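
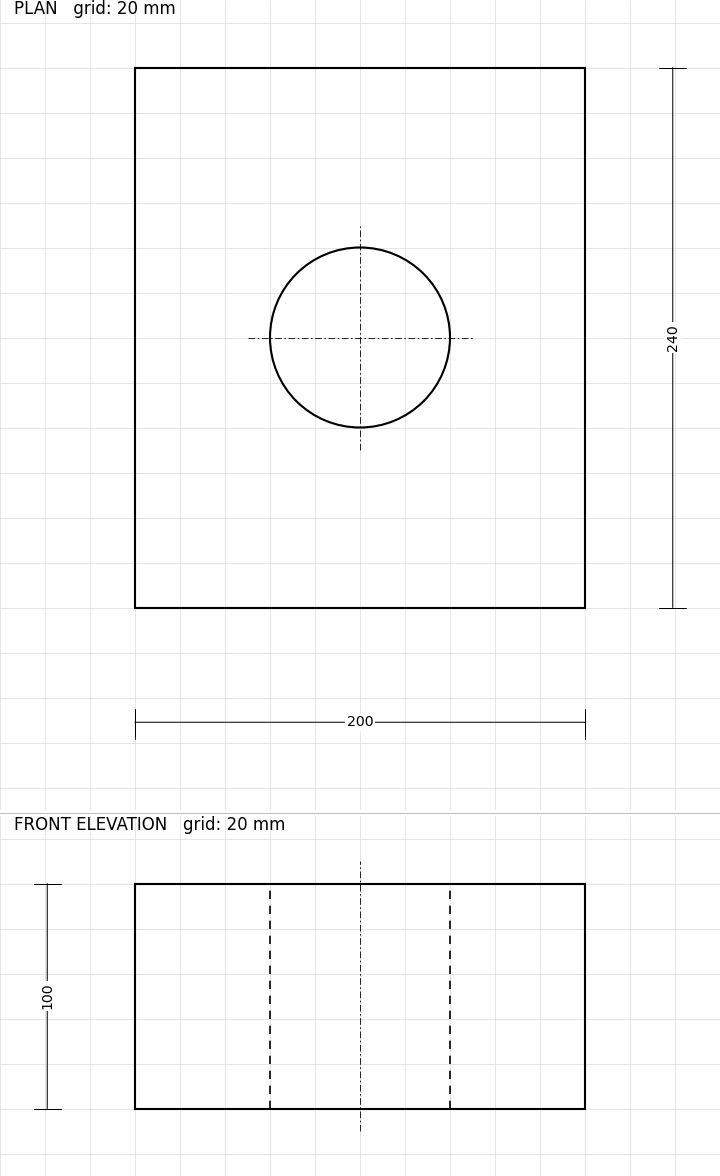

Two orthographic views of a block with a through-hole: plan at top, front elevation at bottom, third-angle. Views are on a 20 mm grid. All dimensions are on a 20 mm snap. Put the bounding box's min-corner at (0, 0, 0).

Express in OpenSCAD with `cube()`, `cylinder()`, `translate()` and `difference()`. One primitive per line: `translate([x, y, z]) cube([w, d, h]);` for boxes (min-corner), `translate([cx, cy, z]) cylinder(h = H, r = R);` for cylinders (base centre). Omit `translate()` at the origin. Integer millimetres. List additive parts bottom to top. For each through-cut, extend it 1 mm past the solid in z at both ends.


difference() {
  cube([200, 240, 100]);
  translate([100, 120, -1]) cylinder(h = 102, r = 40);
}


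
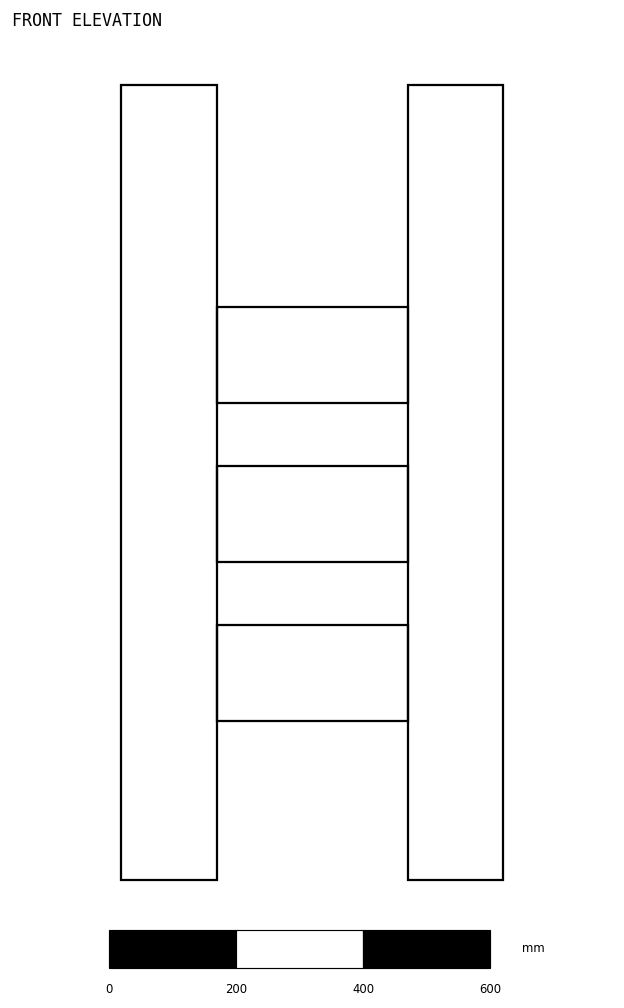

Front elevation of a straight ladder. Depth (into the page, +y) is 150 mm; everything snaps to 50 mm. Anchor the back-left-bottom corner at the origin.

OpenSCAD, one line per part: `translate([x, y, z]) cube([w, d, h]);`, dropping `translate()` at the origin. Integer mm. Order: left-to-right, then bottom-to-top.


cube([150, 150, 1250]);
translate([150, 0, 250]) cube([300, 150, 150]);
translate([150, 0, 500]) cube([300, 150, 150]);
translate([150, 0, 750]) cube([300, 150, 150]);
translate([450, 0, 0]) cube([150, 150, 1250]);


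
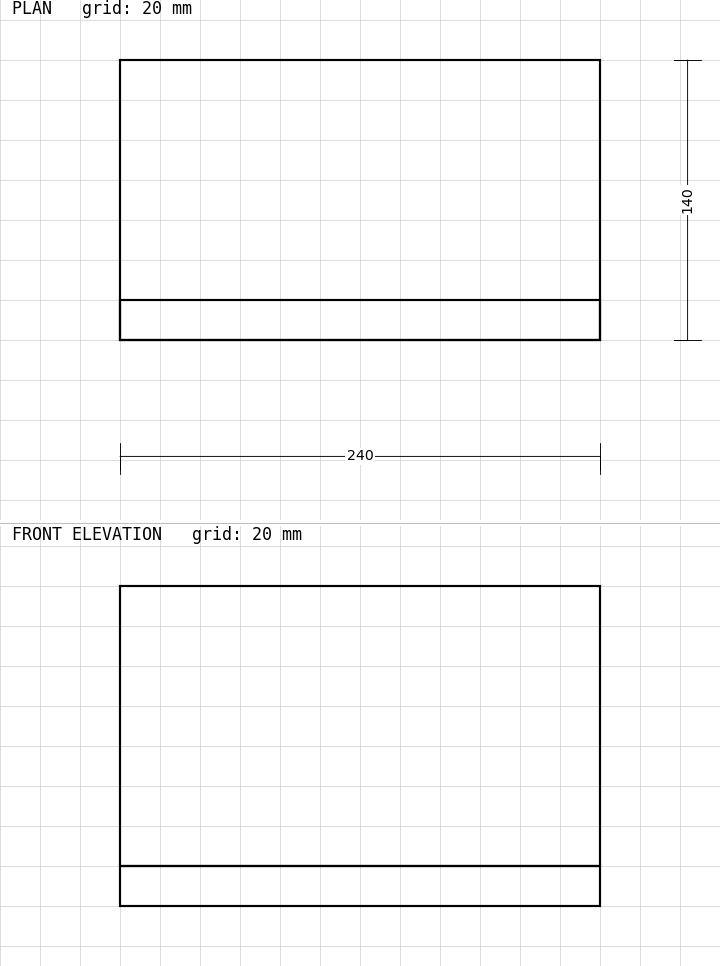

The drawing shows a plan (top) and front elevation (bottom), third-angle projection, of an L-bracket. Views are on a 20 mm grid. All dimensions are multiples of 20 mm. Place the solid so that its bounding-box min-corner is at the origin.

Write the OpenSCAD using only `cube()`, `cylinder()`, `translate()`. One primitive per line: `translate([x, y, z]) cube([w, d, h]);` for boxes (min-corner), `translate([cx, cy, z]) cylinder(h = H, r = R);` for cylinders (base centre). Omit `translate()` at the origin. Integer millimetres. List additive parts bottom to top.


cube([240, 140, 20]);
translate([0, 0, 20]) cube([240, 20, 140]);


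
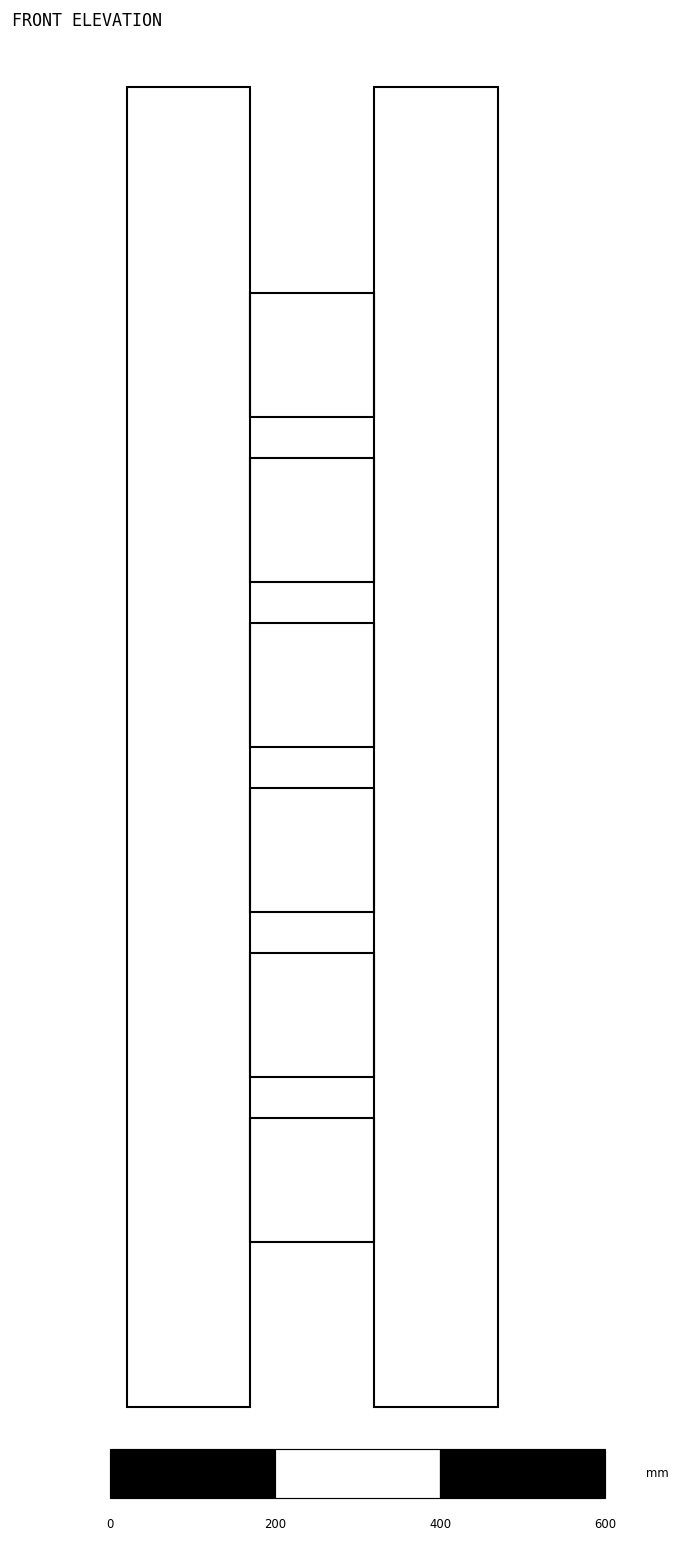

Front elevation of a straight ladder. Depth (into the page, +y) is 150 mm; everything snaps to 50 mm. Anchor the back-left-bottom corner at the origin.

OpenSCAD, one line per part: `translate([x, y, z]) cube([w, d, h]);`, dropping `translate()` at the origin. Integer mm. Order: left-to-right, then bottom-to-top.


cube([150, 150, 1600]);
translate([150, 0, 200]) cube([150, 150, 150]);
translate([150, 0, 400]) cube([150, 150, 150]);
translate([150, 0, 600]) cube([150, 150, 150]);
translate([150, 0, 800]) cube([150, 150, 150]);
translate([150, 0, 1000]) cube([150, 150, 150]);
translate([150, 0, 1200]) cube([150, 150, 150]);
translate([300, 0, 0]) cube([150, 150, 1600]);


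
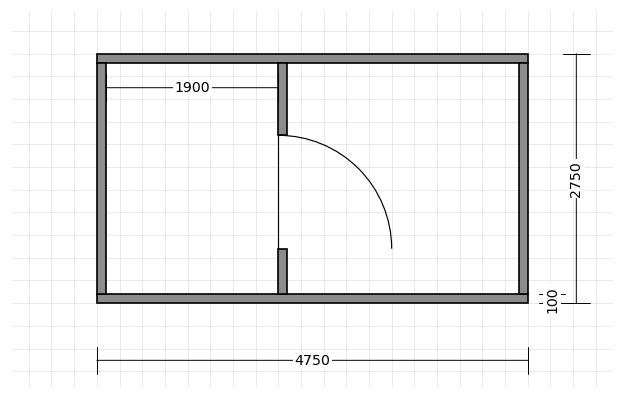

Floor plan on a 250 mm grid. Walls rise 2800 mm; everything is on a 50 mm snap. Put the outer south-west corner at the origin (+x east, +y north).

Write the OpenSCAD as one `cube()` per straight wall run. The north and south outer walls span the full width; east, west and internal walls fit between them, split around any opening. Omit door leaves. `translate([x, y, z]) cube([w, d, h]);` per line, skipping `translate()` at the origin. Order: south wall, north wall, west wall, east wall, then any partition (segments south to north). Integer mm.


cube([4750, 100, 2800]);
translate([0, 2650, 0]) cube([4750, 100, 2800]);
translate([0, 100, 0]) cube([100, 2550, 2800]);
translate([4650, 100, 0]) cube([100, 2550, 2800]);
translate([2000, 100, 0]) cube([100, 500, 2800]);
translate([2000, 1850, 0]) cube([100, 800, 2800]);


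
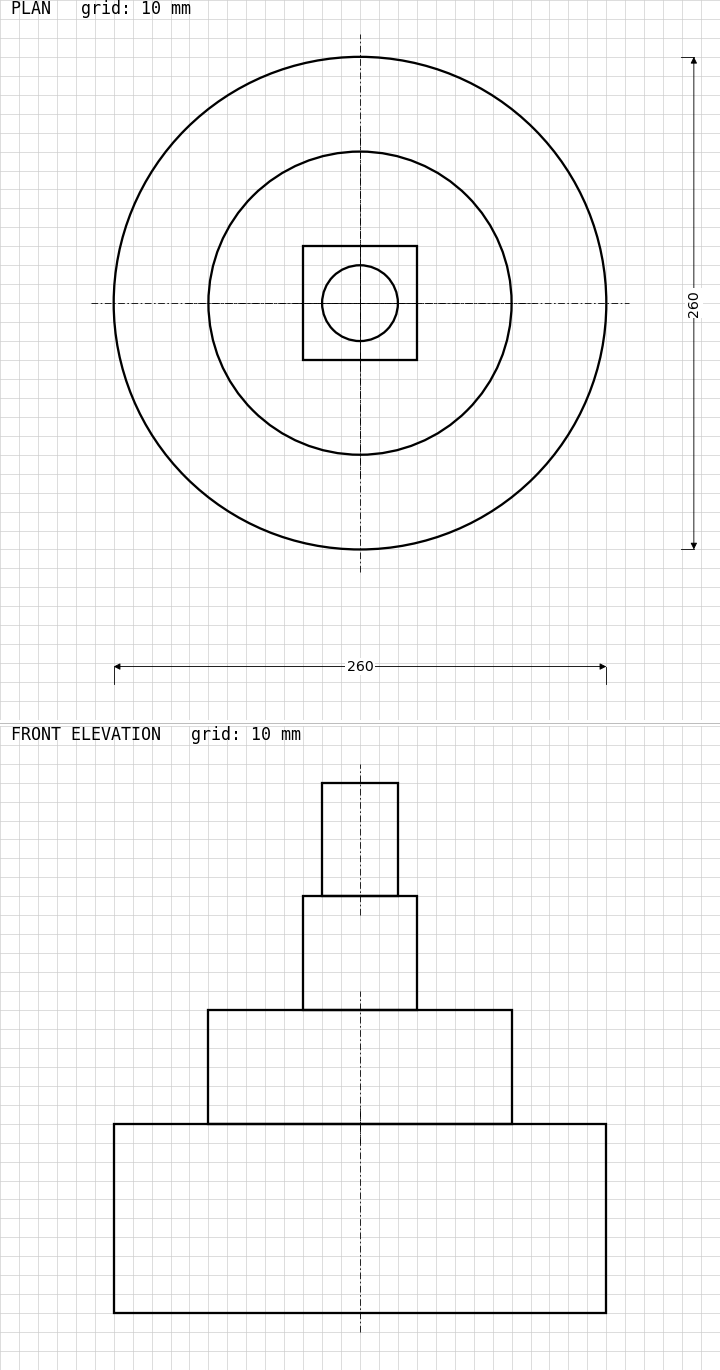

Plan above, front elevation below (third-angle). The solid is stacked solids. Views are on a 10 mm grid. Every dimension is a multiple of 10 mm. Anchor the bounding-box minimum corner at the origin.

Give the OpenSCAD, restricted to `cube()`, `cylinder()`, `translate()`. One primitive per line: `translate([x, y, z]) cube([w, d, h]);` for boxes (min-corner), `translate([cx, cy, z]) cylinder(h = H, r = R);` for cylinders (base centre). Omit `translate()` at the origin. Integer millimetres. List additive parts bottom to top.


translate([130, 130, 0]) cylinder(h = 100, r = 130);
translate([130, 130, 100]) cylinder(h = 60, r = 80);
translate([100, 100, 160]) cube([60, 60, 60]);
translate([130, 130, 220]) cylinder(h = 60, r = 20);


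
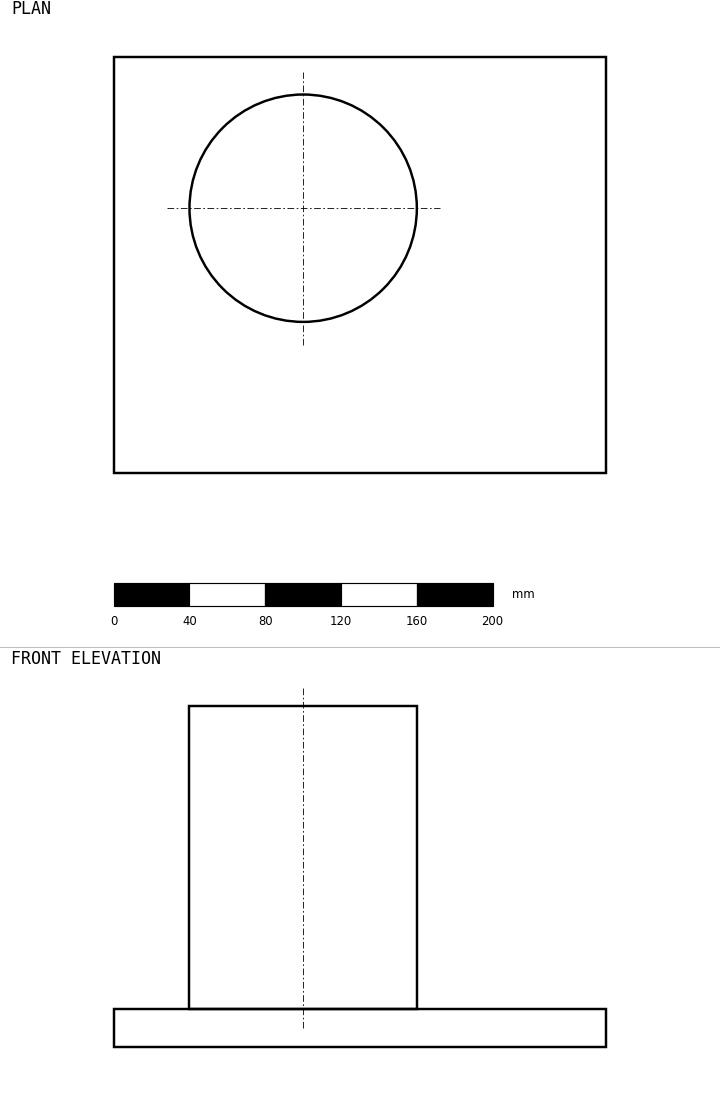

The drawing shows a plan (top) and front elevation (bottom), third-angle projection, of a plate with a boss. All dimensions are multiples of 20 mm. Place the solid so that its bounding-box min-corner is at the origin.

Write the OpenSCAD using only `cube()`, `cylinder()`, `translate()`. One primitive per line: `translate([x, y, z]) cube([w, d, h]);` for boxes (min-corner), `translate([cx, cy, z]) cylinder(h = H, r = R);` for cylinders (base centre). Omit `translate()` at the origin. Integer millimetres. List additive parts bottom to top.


cube([260, 220, 20]);
translate([100, 140, 20]) cylinder(h = 160, r = 60);


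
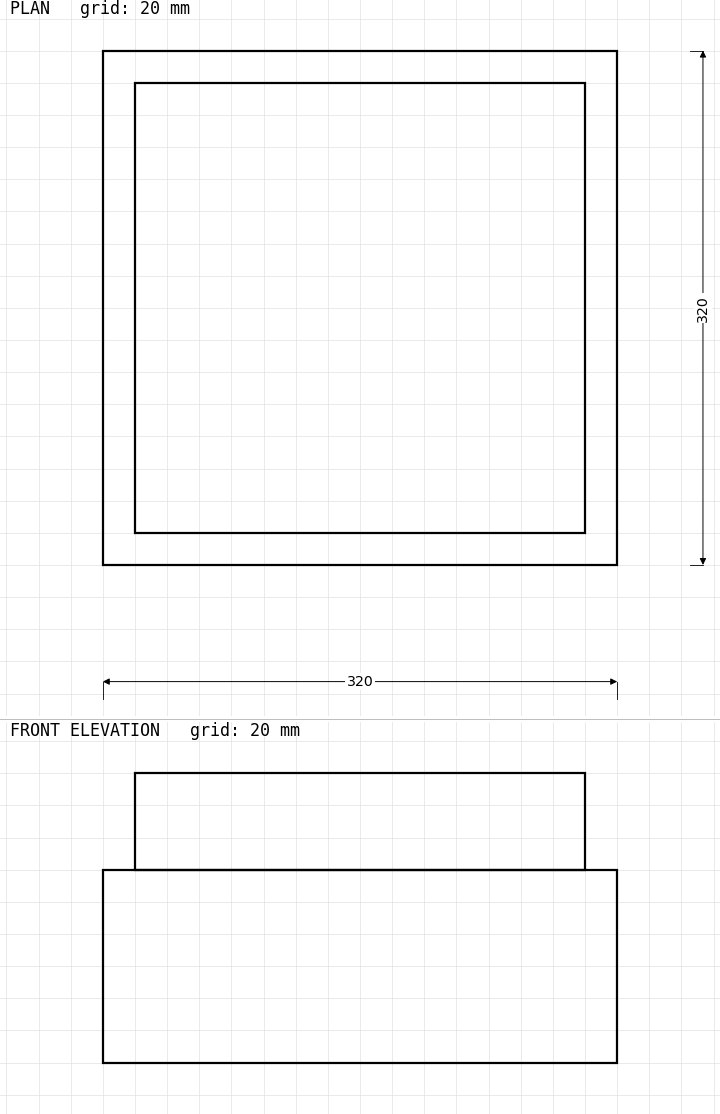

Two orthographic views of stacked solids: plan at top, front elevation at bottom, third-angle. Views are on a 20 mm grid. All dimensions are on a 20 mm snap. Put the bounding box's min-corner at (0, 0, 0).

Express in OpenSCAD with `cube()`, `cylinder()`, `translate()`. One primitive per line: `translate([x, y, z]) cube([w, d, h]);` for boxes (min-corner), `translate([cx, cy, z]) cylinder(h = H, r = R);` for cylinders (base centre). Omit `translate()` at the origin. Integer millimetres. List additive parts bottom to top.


cube([320, 320, 120]);
translate([20, 20, 120]) cube([280, 280, 60]);


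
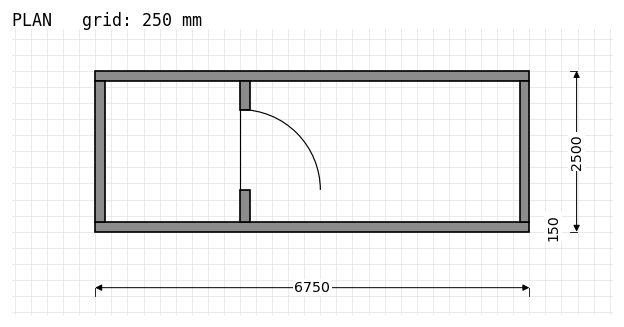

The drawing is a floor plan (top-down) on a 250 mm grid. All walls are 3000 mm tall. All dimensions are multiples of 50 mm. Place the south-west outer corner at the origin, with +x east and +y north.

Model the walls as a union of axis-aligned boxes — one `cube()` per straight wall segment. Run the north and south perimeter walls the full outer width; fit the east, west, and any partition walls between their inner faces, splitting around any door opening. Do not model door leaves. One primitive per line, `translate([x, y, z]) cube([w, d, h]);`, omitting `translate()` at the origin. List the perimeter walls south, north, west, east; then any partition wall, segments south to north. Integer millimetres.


cube([6750, 150, 3000]);
translate([0, 2350, 0]) cube([6750, 150, 3000]);
translate([0, 150, 0]) cube([150, 2200, 3000]);
translate([6600, 150, 0]) cube([150, 2200, 3000]);
translate([2250, 150, 0]) cube([150, 500, 3000]);
translate([2250, 1900, 0]) cube([150, 450, 3000]);


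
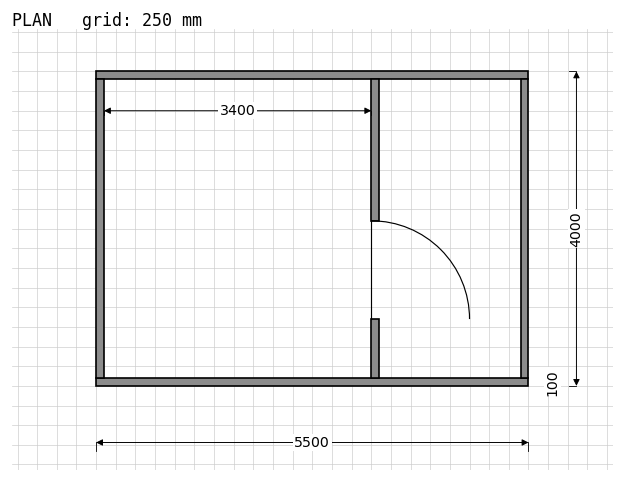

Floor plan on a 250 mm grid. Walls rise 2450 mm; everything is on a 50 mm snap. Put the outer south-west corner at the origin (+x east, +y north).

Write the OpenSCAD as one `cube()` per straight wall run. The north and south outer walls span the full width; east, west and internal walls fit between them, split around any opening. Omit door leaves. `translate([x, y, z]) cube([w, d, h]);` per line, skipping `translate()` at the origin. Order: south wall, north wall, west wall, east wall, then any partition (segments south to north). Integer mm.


cube([5500, 100, 2450]);
translate([0, 3900, 0]) cube([5500, 100, 2450]);
translate([0, 100, 0]) cube([100, 3800, 2450]);
translate([5400, 100, 0]) cube([100, 3800, 2450]);
translate([3500, 100, 0]) cube([100, 750, 2450]);
translate([3500, 2100, 0]) cube([100, 1800, 2450]);


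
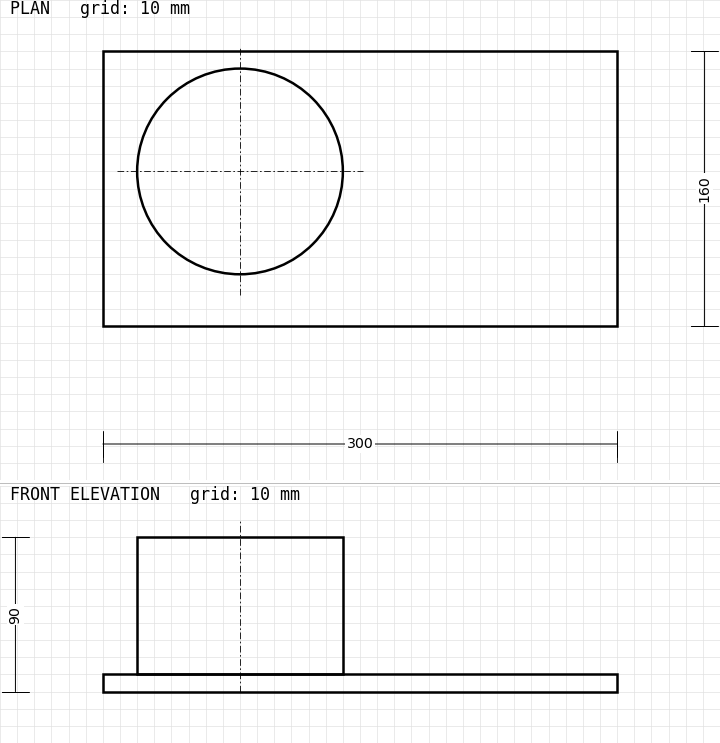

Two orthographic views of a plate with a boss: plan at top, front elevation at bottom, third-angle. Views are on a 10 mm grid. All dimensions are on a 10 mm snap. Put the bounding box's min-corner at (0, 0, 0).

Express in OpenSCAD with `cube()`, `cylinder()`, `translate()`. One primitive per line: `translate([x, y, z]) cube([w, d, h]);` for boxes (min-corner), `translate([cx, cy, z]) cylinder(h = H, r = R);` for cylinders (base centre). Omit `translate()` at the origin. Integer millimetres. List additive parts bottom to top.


cube([300, 160, 10]);
translate([80, 90, 10]) cylinder(h = 80, r = 60);


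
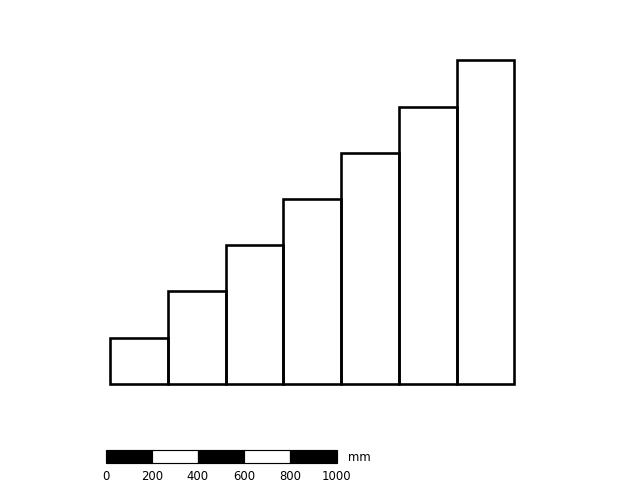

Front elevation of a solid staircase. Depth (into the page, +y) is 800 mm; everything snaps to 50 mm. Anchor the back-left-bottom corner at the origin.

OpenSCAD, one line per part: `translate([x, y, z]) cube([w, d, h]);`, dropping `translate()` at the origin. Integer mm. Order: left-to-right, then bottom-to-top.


cube([250, 800, 200]);
translate([250, 0, 0]) cube([250, 800, 400]);
translate([500, 0, 0]) cube([250, 800, 600]);
translate([750, 0, 0]) cube([250, 800, 800]);
translate([1000, 0, 0]) cube([250, 800, 1000]);
translate([1250, 0, 0]) cube([250, 800, 1200]);
translate([1500, 0, 0]) cube([250, 800, 1400]);


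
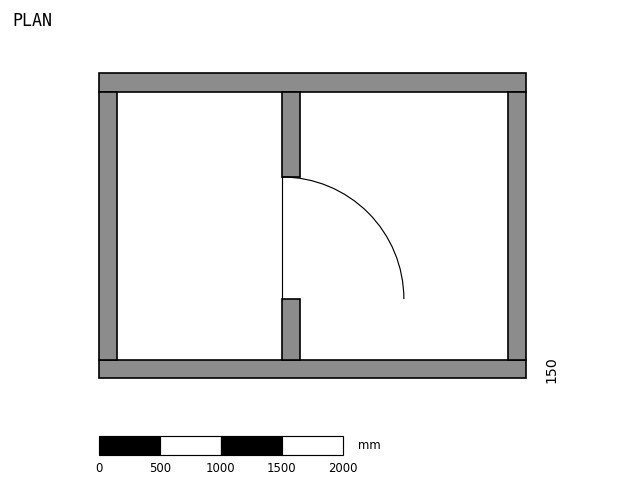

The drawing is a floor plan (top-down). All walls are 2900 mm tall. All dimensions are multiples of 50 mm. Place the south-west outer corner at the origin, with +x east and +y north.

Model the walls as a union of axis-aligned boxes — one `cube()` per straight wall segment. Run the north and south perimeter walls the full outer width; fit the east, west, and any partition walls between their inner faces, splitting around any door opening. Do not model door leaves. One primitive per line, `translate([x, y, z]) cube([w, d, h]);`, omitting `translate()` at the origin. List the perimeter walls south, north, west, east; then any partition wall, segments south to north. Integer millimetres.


cube([3500, 150, 2900]);
translate([0, 2350, 0]) cube([3500, 150, 2900]);
translate([0, 150, 0]) cube([150, 2200, 2900]);
translate([3350, 150, 0]) cube([150, 2200, 2900]);
translate([1500, 150, 0]) cube([150, 500, 2900]);
translate([1500, 1650, 0]) cube([150, 700, 2900]);


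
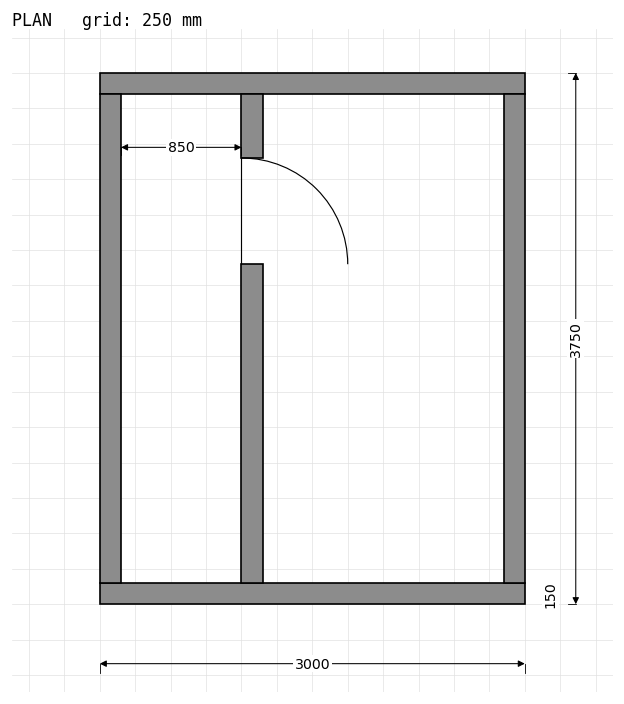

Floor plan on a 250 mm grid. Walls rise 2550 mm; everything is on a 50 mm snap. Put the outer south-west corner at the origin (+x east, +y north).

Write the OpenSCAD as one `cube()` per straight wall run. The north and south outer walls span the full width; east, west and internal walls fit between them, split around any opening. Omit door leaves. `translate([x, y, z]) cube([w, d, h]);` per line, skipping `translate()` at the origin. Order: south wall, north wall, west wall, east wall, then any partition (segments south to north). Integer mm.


cube([3000, 150, 2550]);
translate([0, 3600, 0]) cube([3000, 150, 2550]);
translate([0, 150, 0]) cube([150, 3450, 2550]);
translate([2850, 150, 0]) cube([150, 3450, 2550]);
translate([1000, 150, 0]) cube([150, 2250, 2550]);
translate([1000, 3150, 0]) cube([150, 450, 2550]);


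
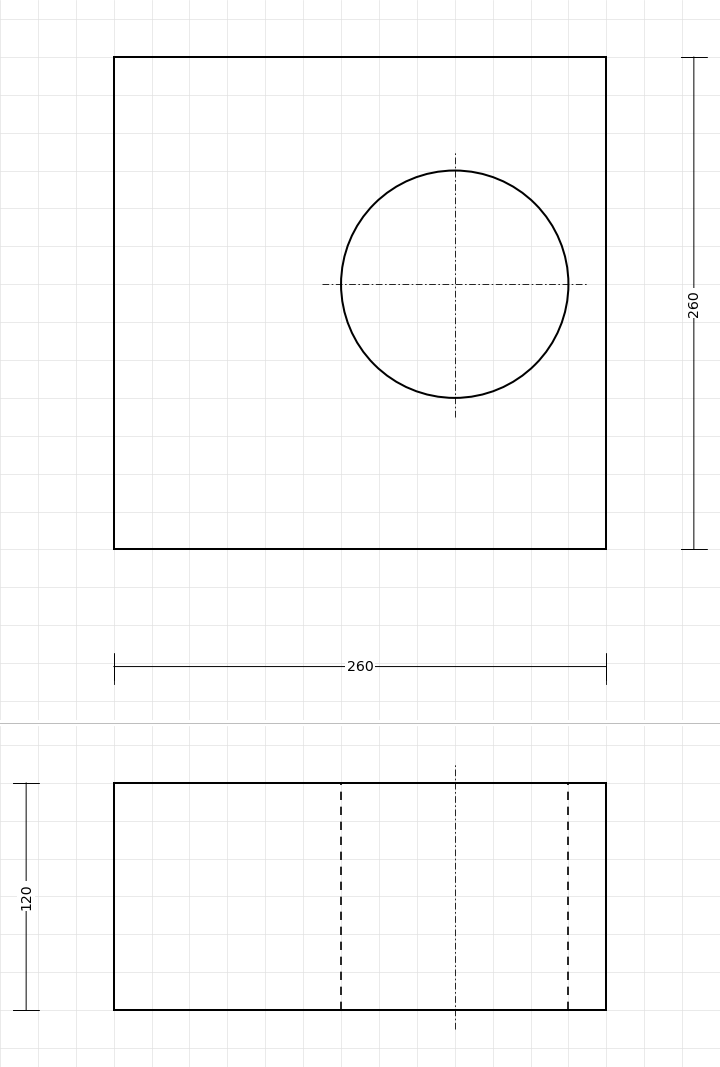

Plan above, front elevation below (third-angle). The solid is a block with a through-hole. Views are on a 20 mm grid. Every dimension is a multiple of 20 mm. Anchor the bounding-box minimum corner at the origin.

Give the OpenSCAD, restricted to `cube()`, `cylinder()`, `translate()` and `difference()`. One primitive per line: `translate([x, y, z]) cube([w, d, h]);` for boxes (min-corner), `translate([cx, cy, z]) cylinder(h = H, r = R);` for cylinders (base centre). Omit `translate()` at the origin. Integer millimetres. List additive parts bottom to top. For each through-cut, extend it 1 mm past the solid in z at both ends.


difference() {
  cube([260, 260, 120]);
  translate([180, 140, -1]) cylinder(h = 122, r = 60);
}


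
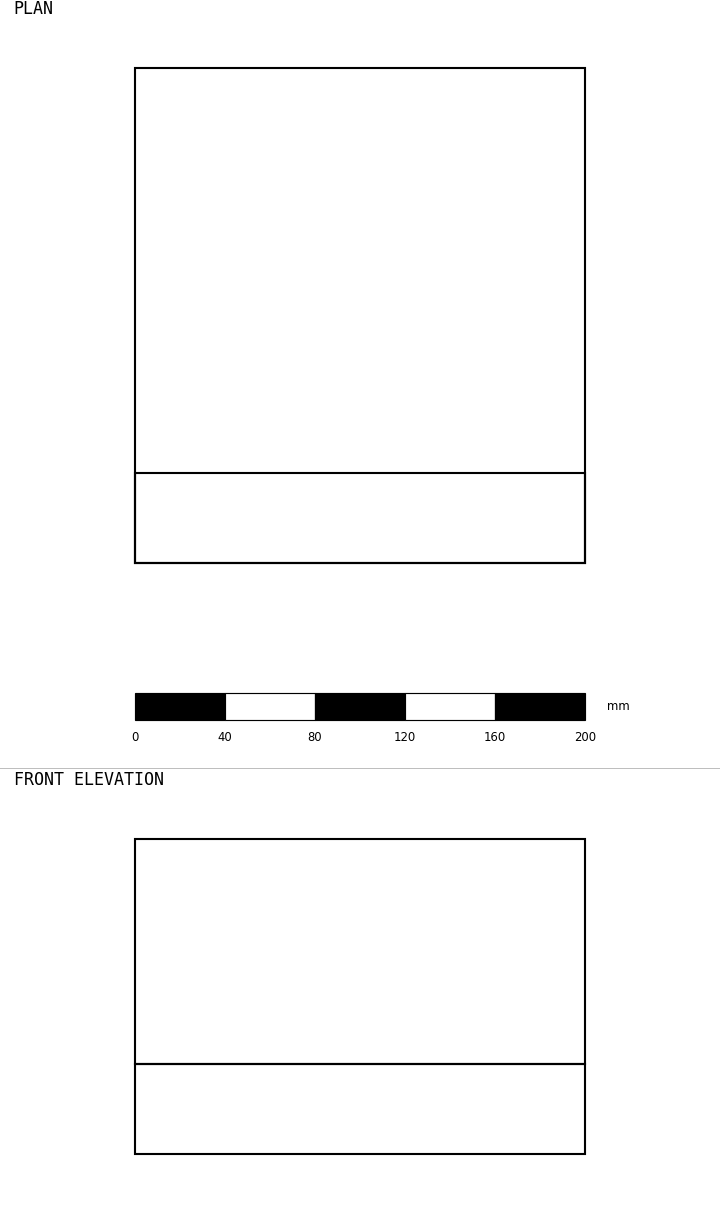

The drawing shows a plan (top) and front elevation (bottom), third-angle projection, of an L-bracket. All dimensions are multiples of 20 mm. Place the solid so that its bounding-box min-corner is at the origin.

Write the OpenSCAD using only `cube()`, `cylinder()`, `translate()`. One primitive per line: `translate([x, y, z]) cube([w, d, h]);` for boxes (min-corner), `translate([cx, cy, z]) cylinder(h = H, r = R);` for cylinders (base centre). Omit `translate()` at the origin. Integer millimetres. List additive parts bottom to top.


cube([200, 220, 40]);
translate([0, 0, 40]) cube([200, 40, 100]);


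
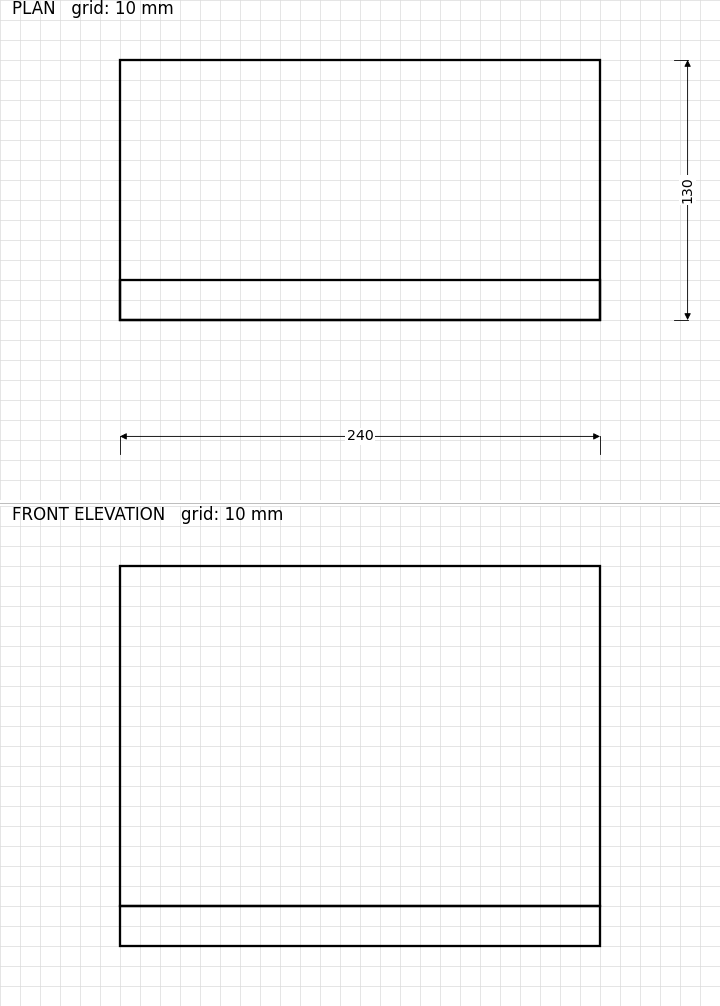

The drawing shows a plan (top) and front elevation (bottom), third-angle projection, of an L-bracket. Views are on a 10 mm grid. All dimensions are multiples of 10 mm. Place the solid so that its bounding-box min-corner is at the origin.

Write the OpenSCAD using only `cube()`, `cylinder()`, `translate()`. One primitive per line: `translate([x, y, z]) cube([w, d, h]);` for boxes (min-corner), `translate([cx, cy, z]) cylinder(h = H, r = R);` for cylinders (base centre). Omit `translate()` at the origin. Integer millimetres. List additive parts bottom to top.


cube([240, 130, 20]);
translate([0, 0, 20]) cube([240, 20, 170]);


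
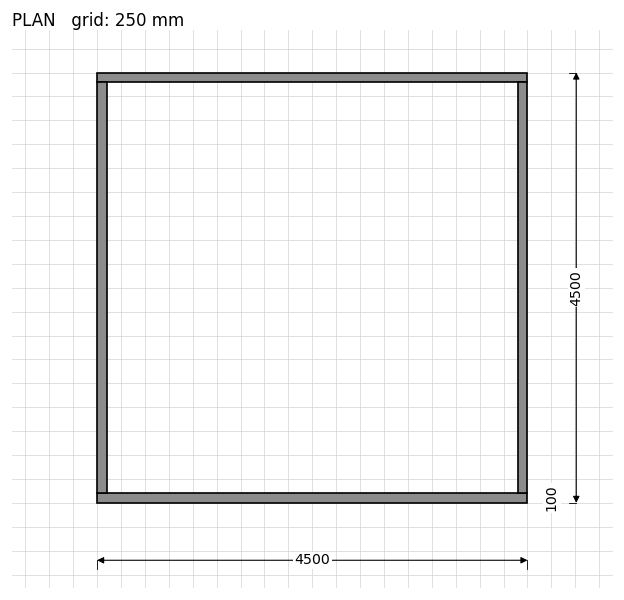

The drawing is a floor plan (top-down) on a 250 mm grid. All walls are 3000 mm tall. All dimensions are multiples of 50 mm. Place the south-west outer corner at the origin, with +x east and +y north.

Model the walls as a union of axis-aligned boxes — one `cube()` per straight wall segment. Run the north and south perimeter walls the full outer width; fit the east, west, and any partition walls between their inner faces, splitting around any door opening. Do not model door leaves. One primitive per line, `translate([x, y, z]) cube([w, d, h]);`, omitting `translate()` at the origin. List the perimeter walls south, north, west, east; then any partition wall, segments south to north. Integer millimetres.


cube([4500, 100, 3000]);
translate([0, 4400, 0]) cube([4500, 100, 3000]);
translate([0, 100, 0]) cube([100, 4300, 3000]);
translate([4400, 100, 0]) cube([100, 4300, 3000]);


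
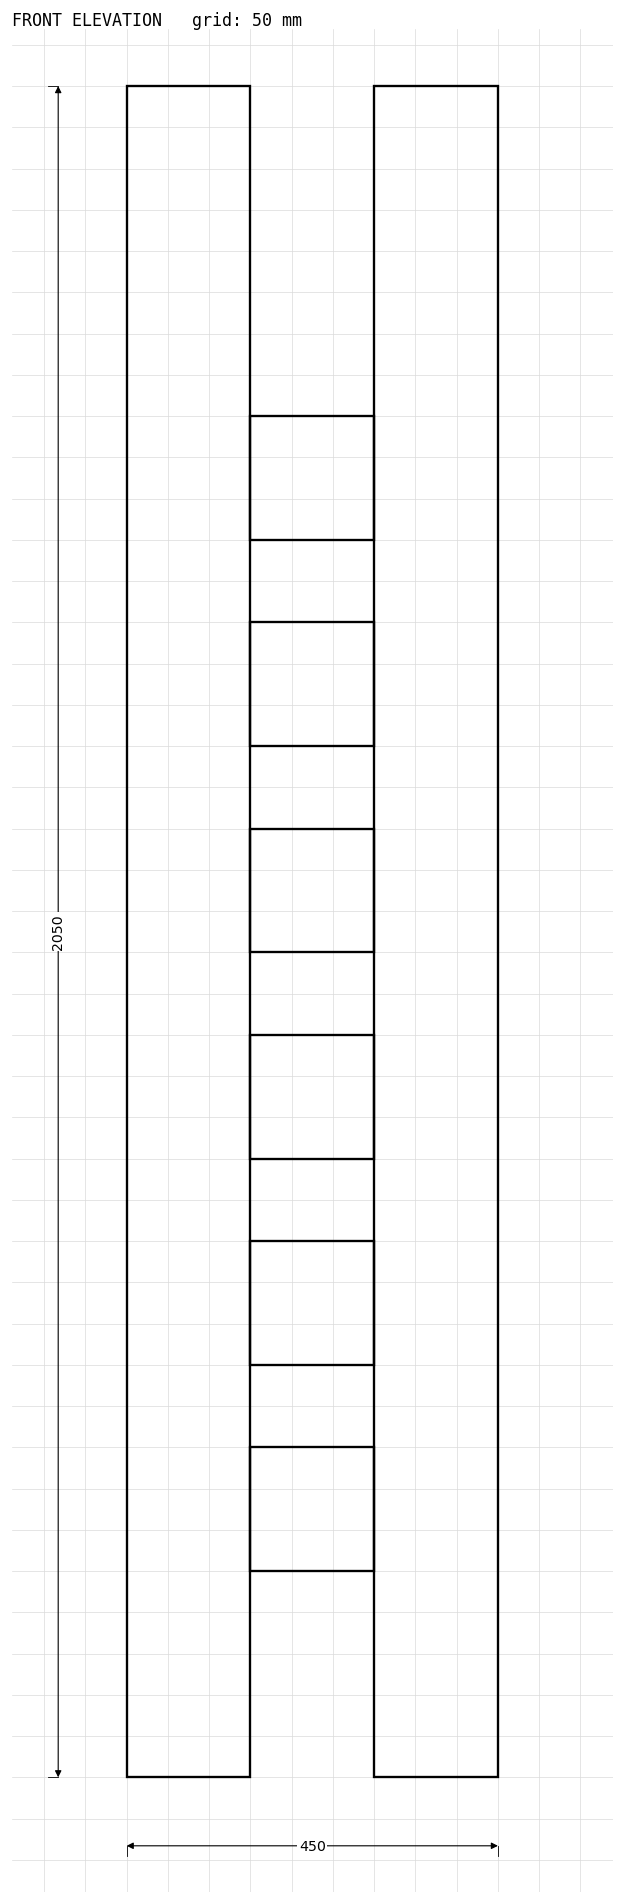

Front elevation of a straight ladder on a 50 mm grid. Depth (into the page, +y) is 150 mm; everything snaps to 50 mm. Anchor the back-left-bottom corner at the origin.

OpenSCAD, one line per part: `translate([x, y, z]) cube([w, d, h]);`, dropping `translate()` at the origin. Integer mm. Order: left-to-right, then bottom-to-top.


cube([150, 150, 2050]);
translate([150, 0, 250]) cube([150, 150, 150]);
translate([150, 0, 500]) cube([150, 150, 150]);
translate([150, 0, 750]) cube([150, 150, 150]);
translate([150, 0, 1000]) cube([150, 150, 150]);
translate([150, 0, 1250]) cube([150, 150, 150]);
translate([150, 0, 1500]) cube([150, 150, 150]);
translate([300, 0, 0]) cube([150, 150, 2050]);


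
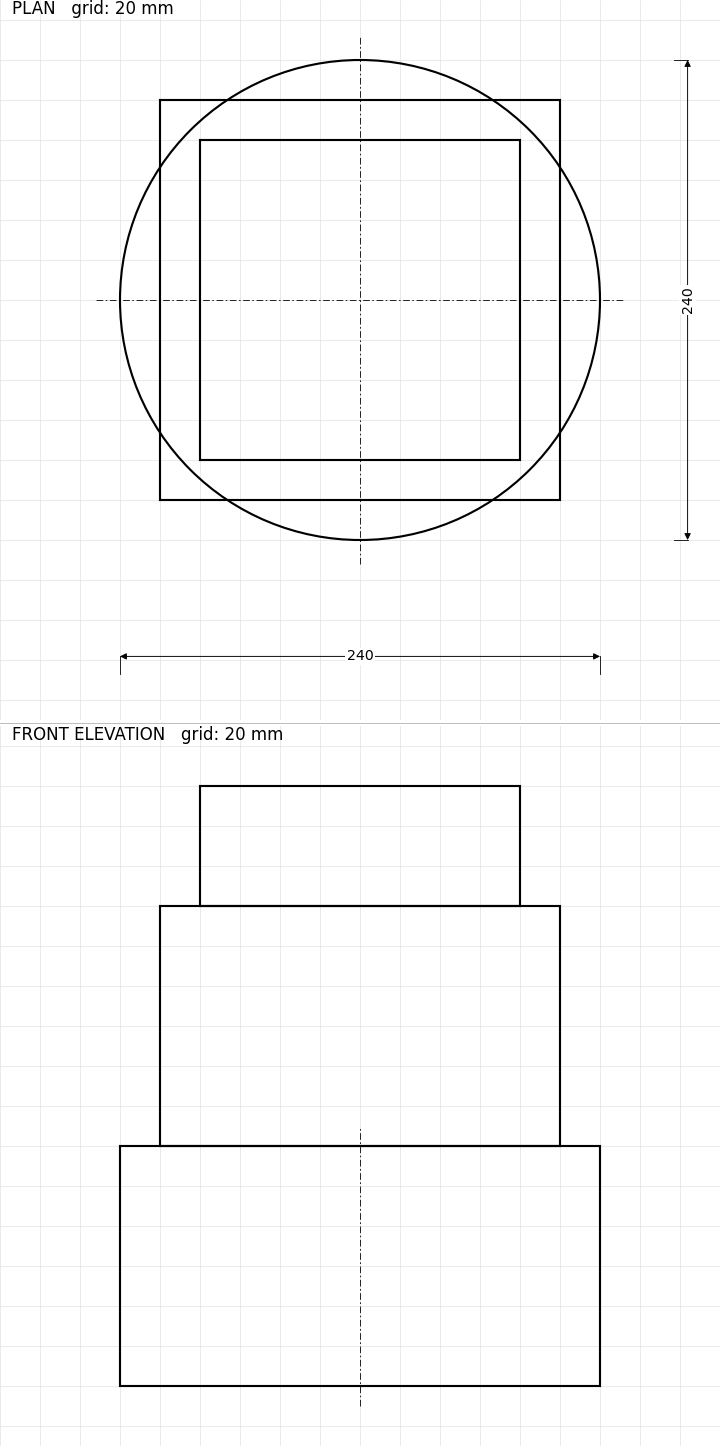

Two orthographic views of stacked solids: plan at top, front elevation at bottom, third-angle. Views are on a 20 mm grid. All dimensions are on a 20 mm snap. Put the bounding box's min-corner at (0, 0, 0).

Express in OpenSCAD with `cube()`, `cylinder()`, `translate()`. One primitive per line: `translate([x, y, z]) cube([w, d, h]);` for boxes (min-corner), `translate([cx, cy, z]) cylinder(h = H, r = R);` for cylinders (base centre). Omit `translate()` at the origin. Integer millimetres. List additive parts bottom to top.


translate([120, 120, 0]) cylinder(h = 120, r = 120);
translate([20, 20, 120]) cube([200, 200, 120]);
translate([40, 40, 240]) cube([160, 160, 60]);


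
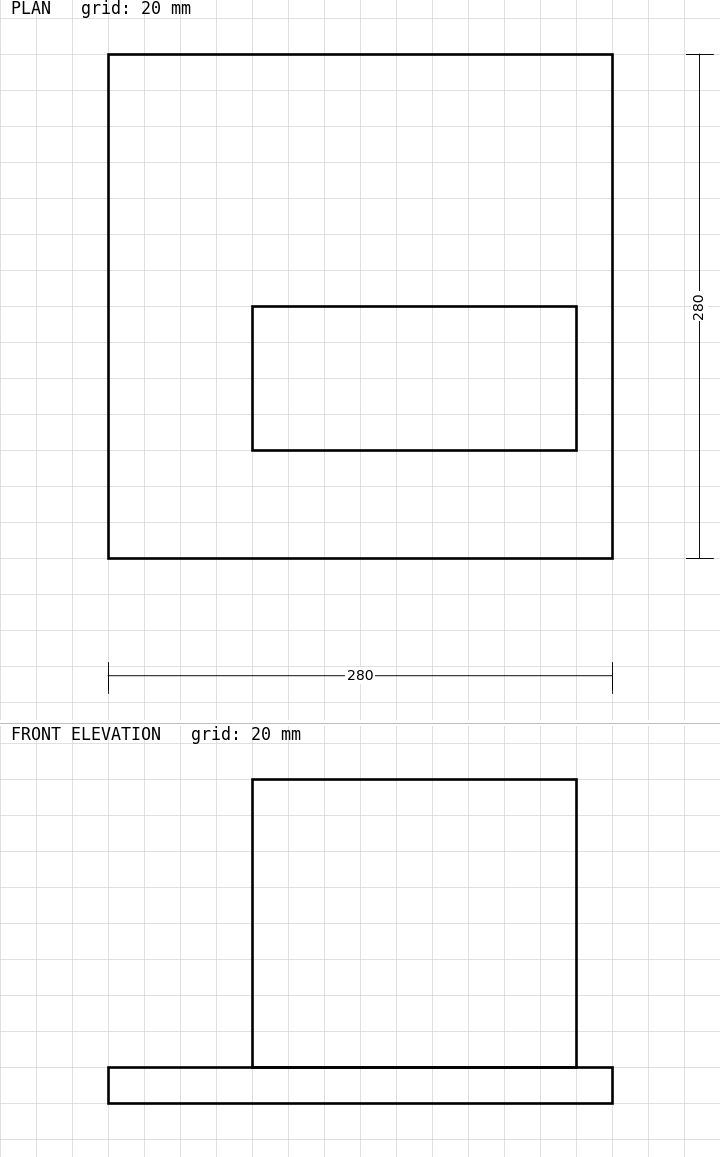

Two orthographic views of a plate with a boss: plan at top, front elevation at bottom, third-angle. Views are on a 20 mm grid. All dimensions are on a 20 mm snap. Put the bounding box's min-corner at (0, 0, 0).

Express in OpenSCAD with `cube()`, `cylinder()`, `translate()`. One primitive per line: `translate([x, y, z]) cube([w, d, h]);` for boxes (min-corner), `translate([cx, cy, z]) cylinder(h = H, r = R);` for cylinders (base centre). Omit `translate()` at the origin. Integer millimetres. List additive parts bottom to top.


cube([280, 280, 20]);
translate([80, 60, 20]) cube([180, 80, 160]);


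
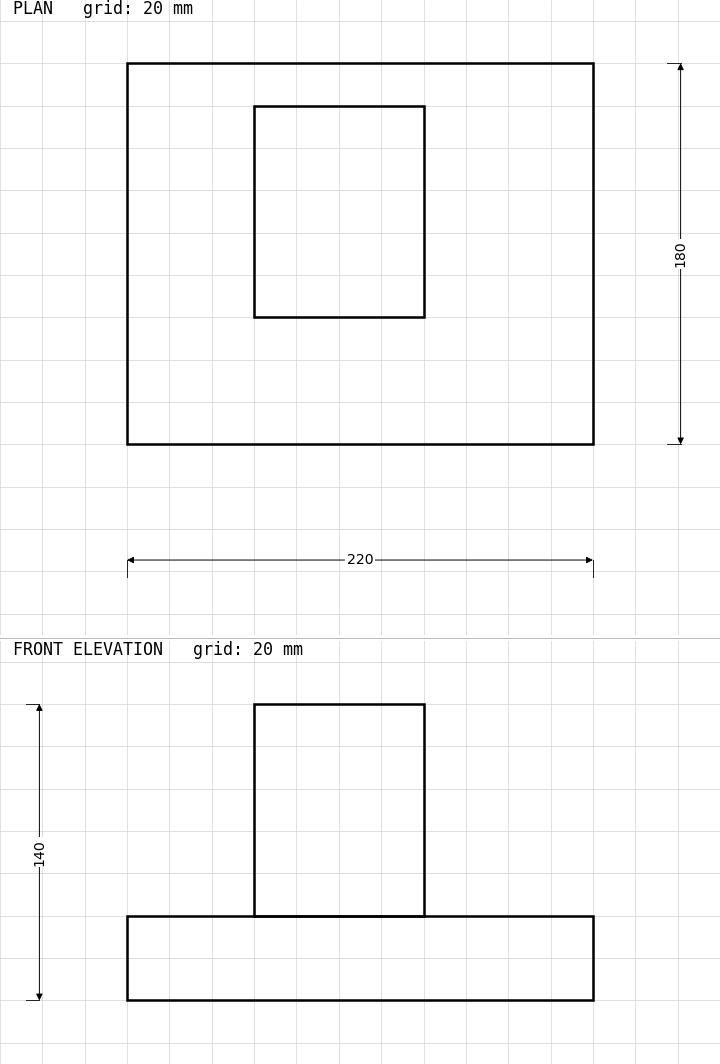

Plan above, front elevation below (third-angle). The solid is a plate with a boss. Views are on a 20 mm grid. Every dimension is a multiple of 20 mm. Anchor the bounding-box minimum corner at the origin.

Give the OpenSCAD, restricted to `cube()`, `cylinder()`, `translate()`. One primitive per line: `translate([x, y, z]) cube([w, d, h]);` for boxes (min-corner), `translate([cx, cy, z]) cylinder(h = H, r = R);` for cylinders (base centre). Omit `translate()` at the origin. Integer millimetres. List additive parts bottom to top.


cube([220, 180, 40]);
translate([60, 60, 40]) cube([80, 100, 100]);


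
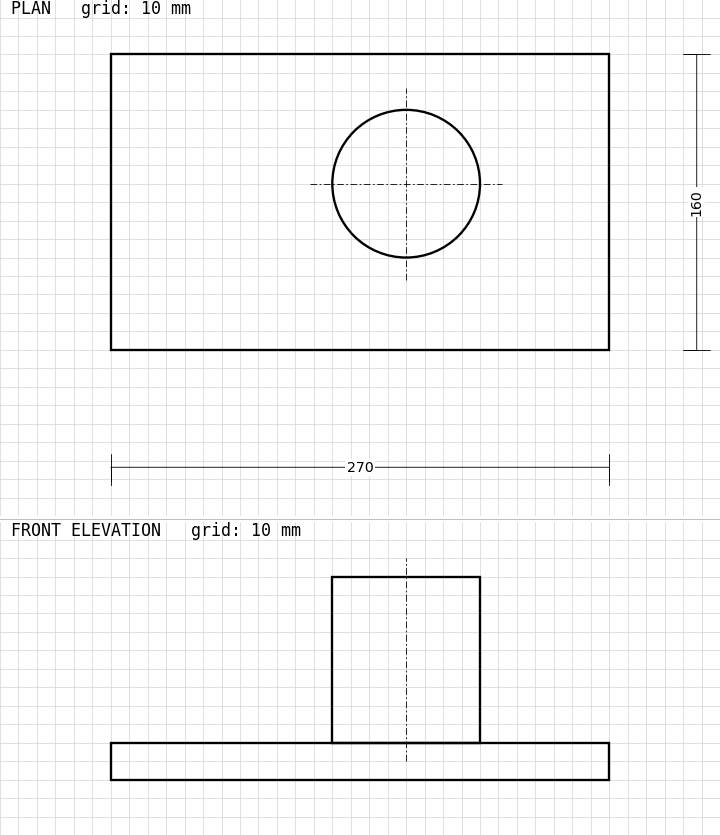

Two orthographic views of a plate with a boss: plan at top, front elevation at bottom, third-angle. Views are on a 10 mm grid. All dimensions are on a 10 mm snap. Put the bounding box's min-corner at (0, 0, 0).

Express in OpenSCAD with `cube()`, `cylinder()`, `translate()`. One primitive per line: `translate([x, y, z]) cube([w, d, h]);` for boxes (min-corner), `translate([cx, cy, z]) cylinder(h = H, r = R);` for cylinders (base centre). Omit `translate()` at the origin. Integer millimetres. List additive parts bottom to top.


cube([270, 160, 20]);
translate([160, 90, 20]) cylinder(h = 90, r = 40);


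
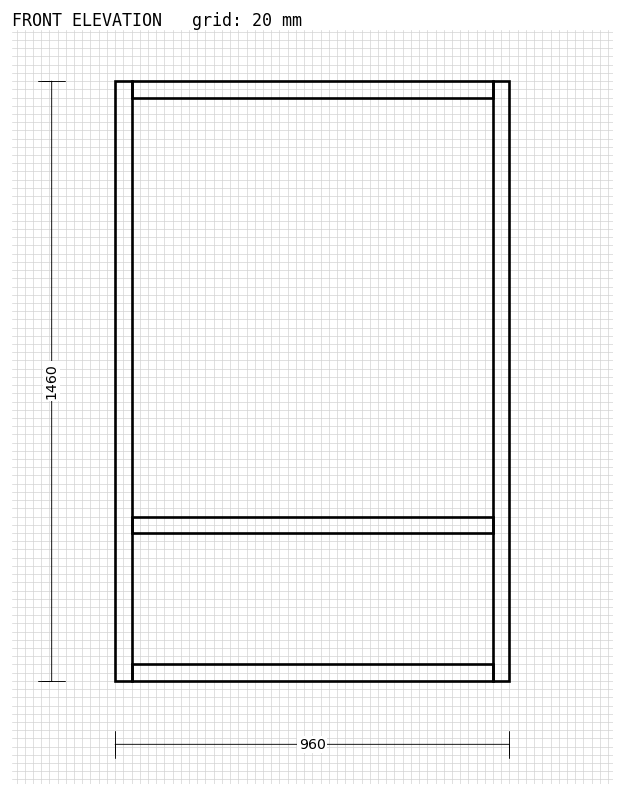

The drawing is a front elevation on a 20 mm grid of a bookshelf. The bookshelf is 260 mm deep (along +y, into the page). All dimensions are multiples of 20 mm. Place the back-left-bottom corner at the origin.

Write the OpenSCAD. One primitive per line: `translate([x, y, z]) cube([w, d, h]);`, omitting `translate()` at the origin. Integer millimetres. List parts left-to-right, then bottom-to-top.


cube([40, 260, 1460]);
translate([40, 0, 0]) cube([880, 260, 40]);
translate([40, 0, 360]) cube([880, 260, 40]);
translate([40, 0, 1420]) cube([880, 260, 40]);
translate([920, 0, 0]) cube([40, 260, 1460]);


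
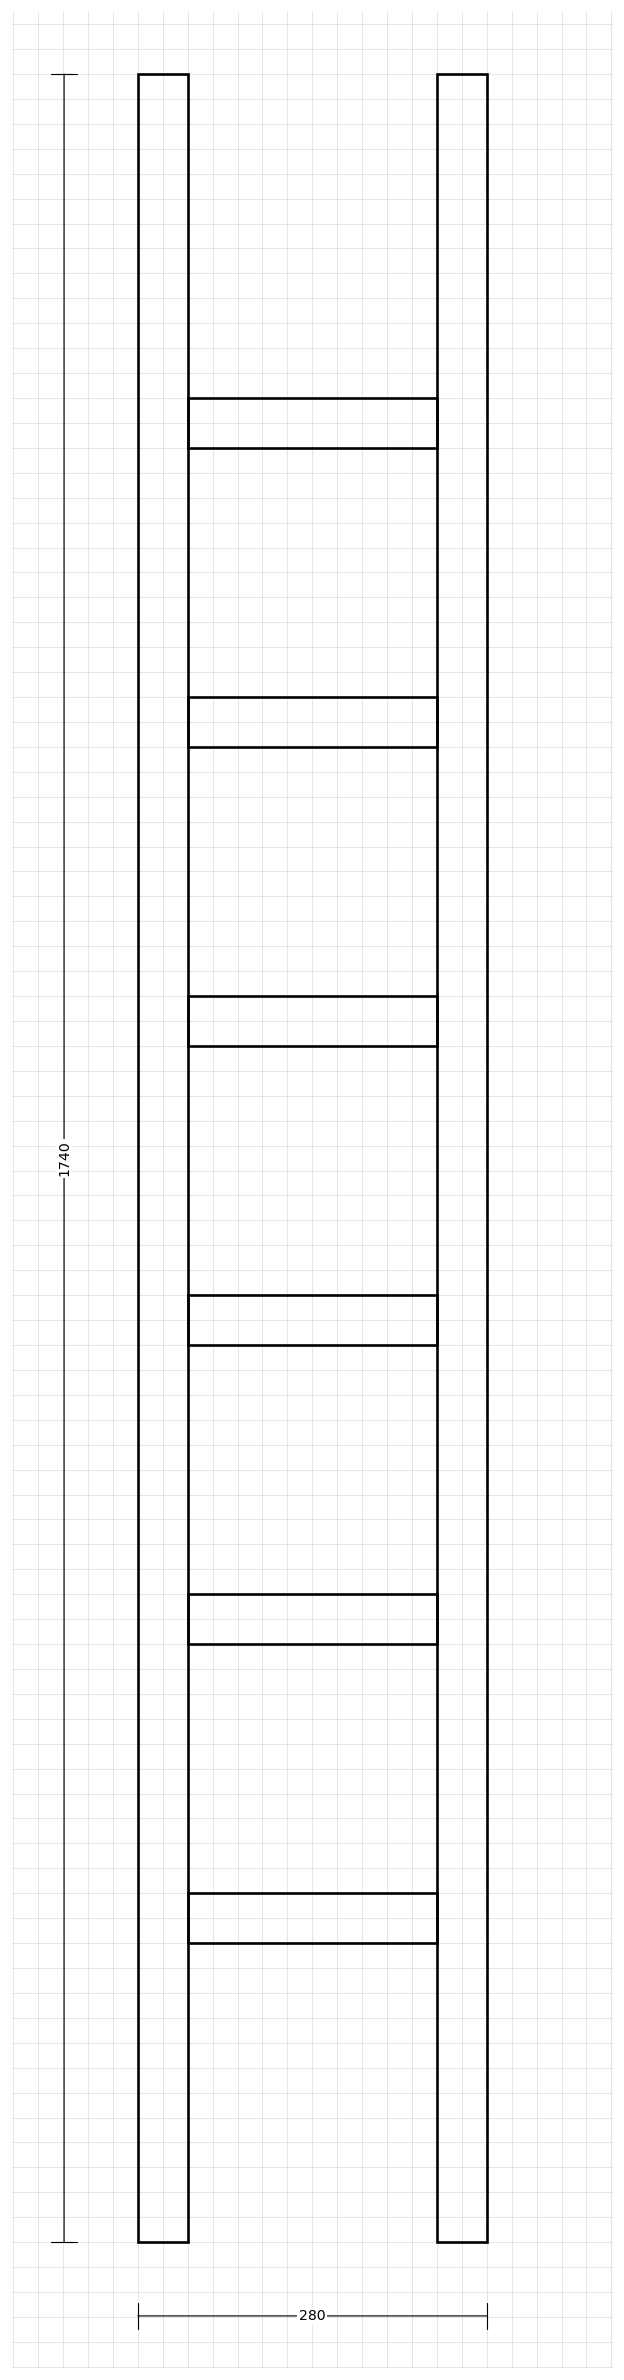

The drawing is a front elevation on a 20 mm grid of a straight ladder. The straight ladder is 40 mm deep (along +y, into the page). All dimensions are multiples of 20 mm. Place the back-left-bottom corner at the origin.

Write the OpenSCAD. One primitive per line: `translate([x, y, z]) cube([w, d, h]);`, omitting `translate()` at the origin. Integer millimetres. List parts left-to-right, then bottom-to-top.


cube([40, 40, 1740]);
translate([40, 0, 240]) cube([200, 40, 40]);
translate([40, 0, 480]) cube([200, 40, 40]);
translate([40, 0, 720]) cube([200, 40, 40]);
translate([40, 0, 960]) cube([200, 40, 40]);
translate([40, 0, 1200]) cube([200, 40, 40]);
translate([40, 0, 1440]) cube([200, 40, 40]);
translate([240, 0, 0]) cube([40, 40, 1740]);


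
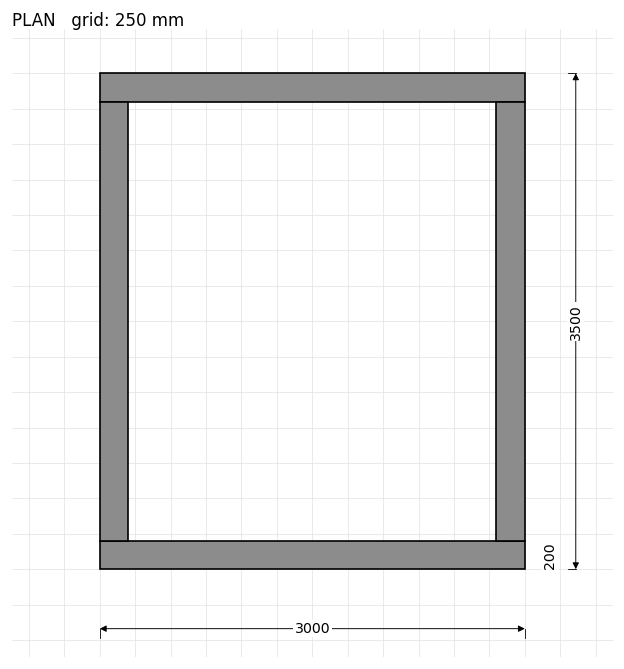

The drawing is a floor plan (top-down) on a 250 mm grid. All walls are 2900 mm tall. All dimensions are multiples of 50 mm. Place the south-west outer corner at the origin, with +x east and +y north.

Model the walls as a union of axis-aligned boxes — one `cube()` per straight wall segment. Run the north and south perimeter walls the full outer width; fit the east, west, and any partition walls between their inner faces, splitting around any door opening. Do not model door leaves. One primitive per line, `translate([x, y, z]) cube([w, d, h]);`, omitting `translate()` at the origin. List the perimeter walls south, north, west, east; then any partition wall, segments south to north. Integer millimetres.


cube([3000, 200, 2900]);
translate([0, 3300, 0]) cube([3000, 200, 2900]);
translate([0, 200, 0]) cube([200, 3100, 2900]);
translate([2800, 200, 0]) cube([200, 3100, 2900]);


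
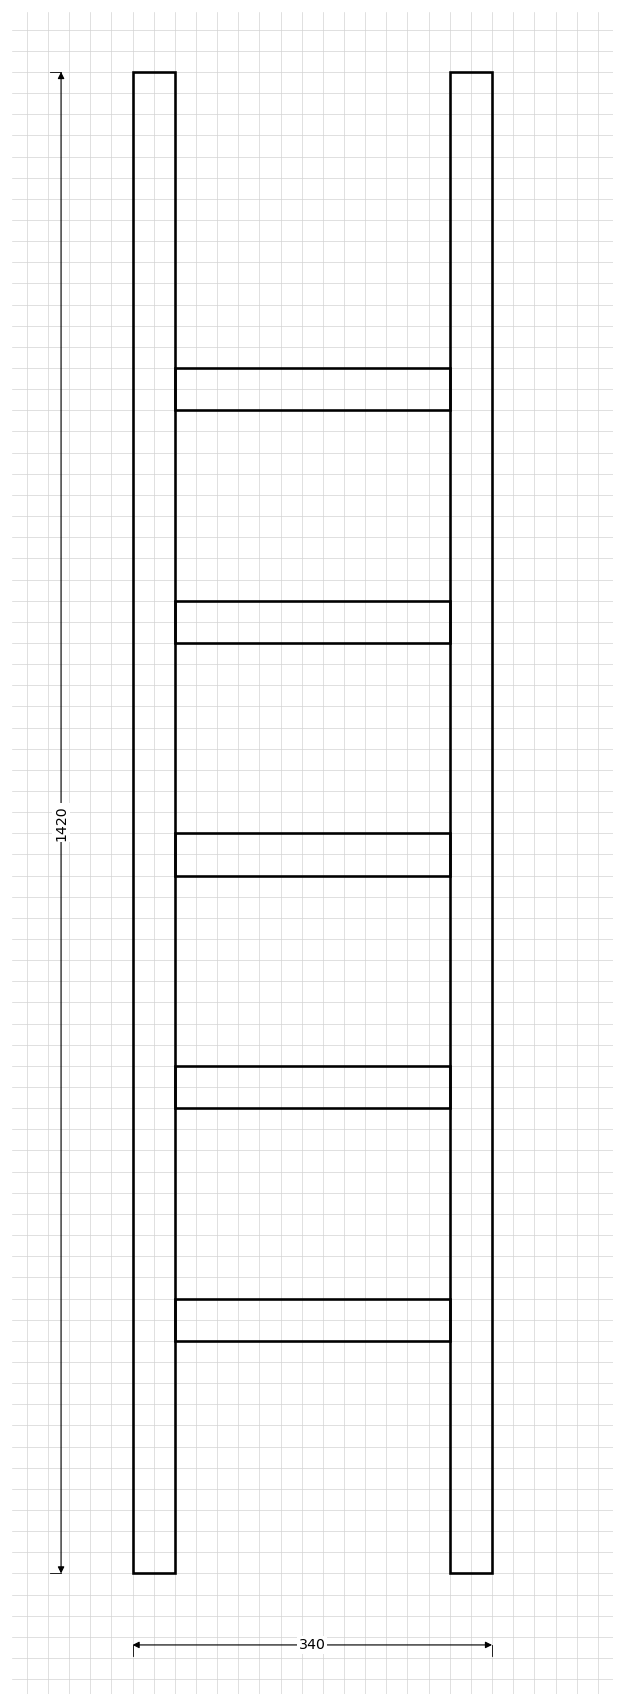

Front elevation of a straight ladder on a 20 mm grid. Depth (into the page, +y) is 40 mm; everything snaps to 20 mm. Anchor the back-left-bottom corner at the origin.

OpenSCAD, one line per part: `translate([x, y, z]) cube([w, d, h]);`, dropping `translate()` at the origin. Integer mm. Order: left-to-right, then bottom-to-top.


cube([40, 40, 1420]);
translate([40, 0, 220]) cube([260, 40, 40]);
translate([40, 0, 440]) cube([260, 40, 40]);
translate([40, 0, 660]) cube([260, 40, 40]);
translate([40, 0, 880]) cube([260, 40, 40]);
translate([40, 0, 1100]) cube([260, 40, 40]);
translate([300, 0, 0]) cube([40, 40, 1420]);


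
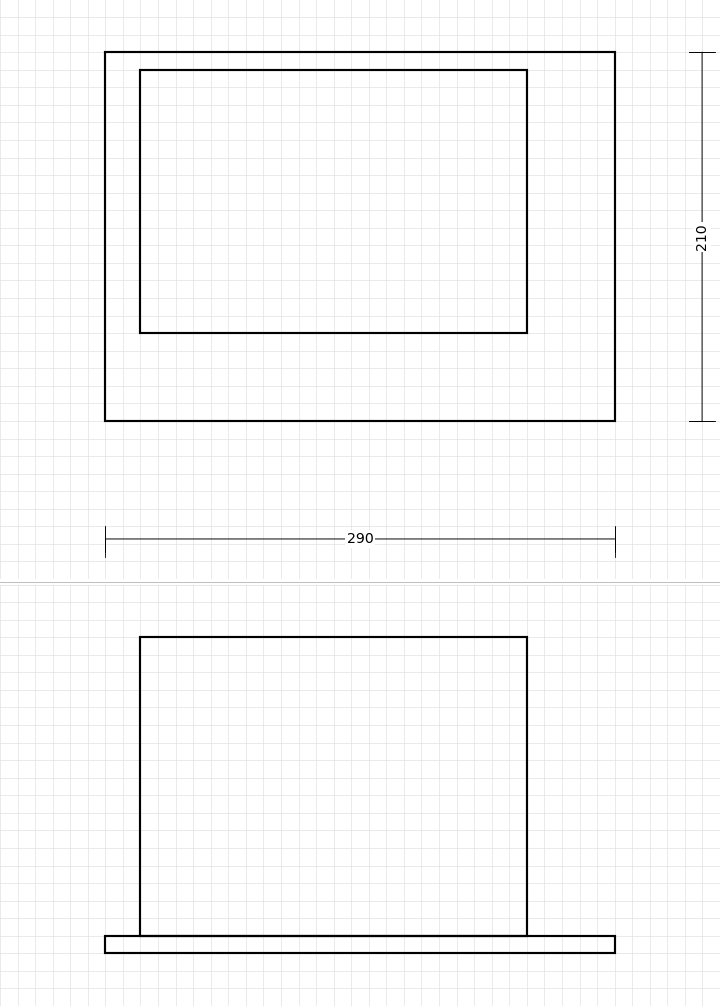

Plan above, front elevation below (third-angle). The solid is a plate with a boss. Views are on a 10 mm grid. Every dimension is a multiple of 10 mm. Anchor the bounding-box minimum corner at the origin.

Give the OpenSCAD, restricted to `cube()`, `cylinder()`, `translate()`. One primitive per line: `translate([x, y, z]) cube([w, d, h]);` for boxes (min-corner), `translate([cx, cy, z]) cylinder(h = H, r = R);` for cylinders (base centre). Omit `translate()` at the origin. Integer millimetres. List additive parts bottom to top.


cube([290, 210, 10]);
translate([20, 50, 10]) cube([220, 150, 170]);


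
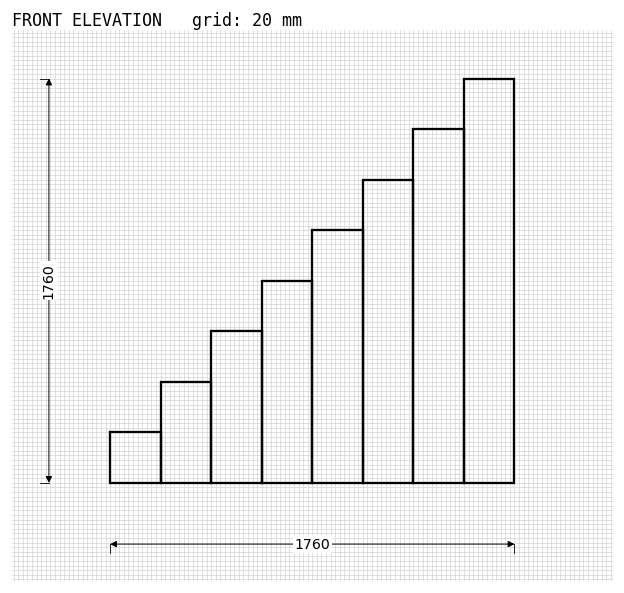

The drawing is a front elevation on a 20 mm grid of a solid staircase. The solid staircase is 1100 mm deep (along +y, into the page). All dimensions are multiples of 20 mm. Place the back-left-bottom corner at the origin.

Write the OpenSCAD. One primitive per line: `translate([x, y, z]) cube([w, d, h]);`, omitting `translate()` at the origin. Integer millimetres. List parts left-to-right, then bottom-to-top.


cube([220, 1100, 220]);
translate([220, 0, 0]) cube([220, 1100, 440]);
translate([440, 0, 0]) cube([220, 1100, 660]);
translate([660, 0, 0]) cube([220, 1100, 880]);
translate([880, 0, 0]) cube([220, 1100, 1100]);
translate([1100, 0, 0]) cube([220, 1100, 1320]);
translate([1320, 0, 0]) cube([220, 1100, 1540]);
translate([1540, 0, 0]) cube([220, 1100, 1760]);


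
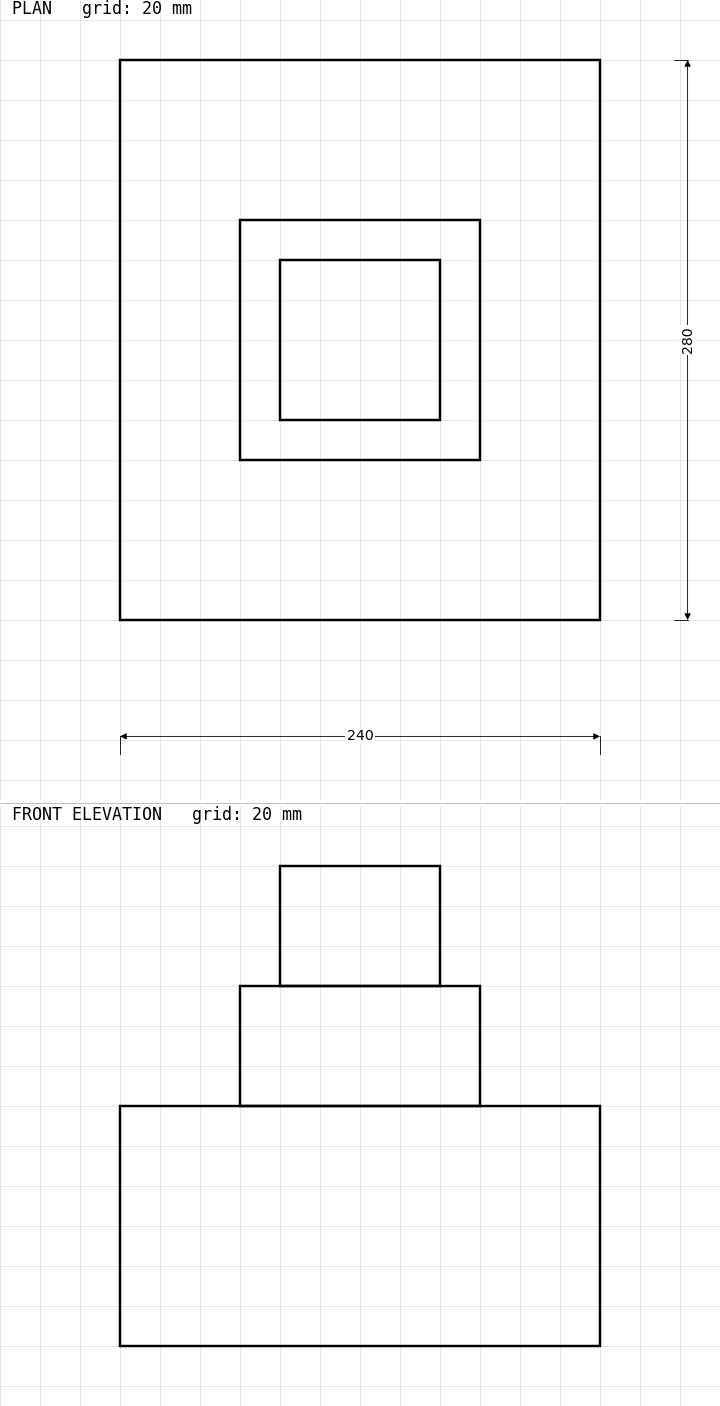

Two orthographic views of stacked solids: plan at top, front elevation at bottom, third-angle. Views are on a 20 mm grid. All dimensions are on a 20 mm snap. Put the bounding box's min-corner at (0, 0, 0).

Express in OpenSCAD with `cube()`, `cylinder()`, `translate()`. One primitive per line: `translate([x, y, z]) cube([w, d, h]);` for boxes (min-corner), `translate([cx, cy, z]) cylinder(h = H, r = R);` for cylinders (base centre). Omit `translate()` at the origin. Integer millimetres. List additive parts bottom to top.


cube([240, 280, 120]);
translate([60, 80, 120]) cube([120, 120, 60]);
translate([80, 100, 180]) cube([80, 80, 60]);


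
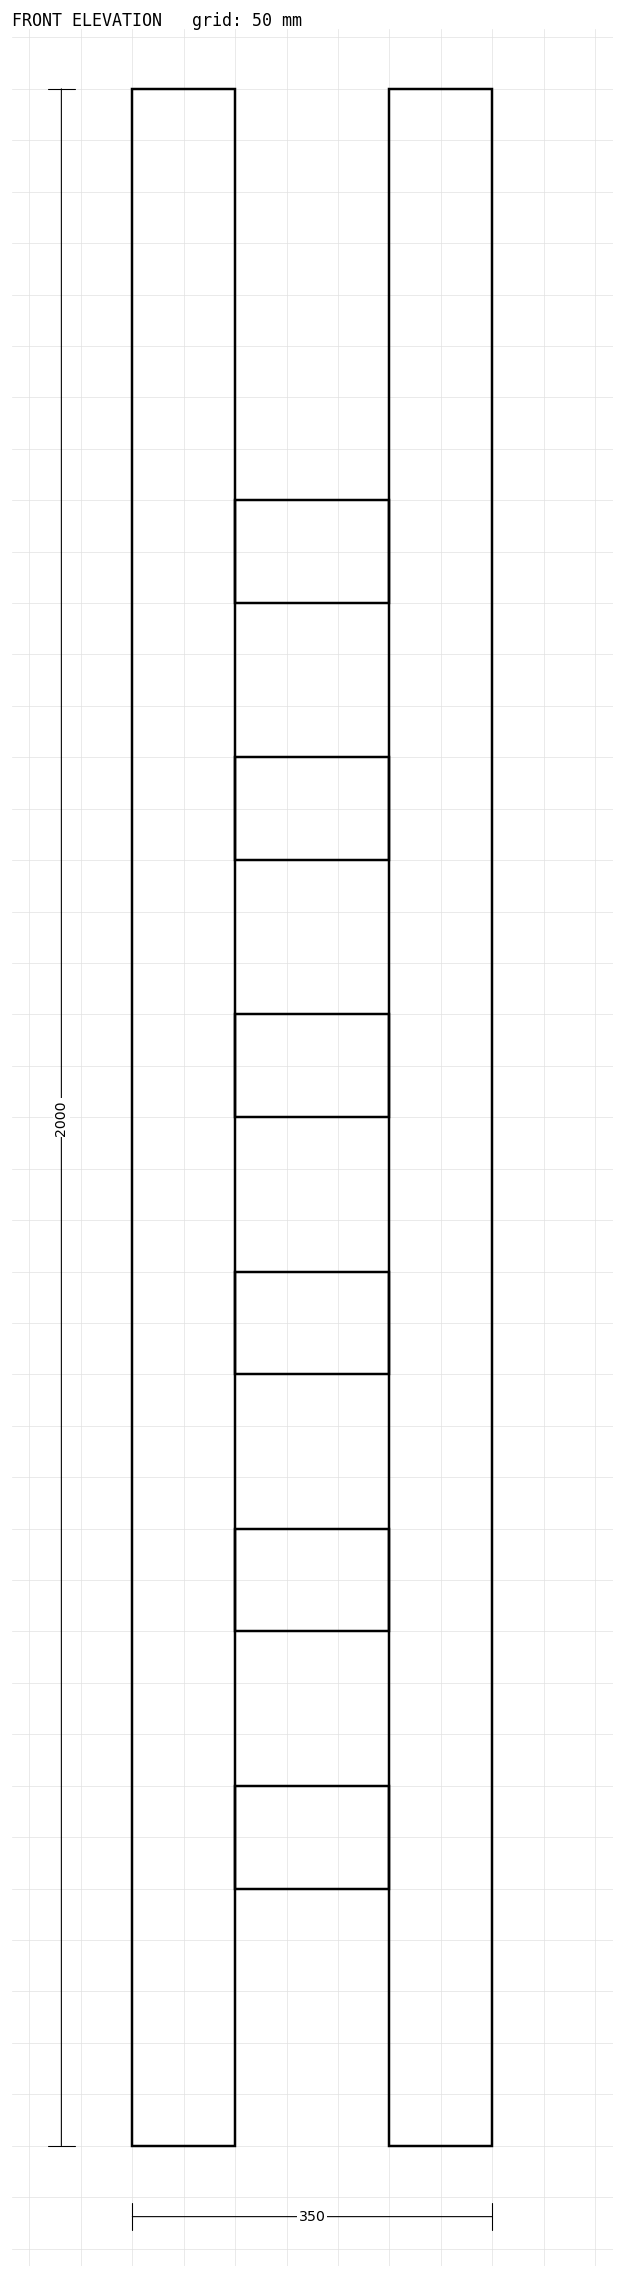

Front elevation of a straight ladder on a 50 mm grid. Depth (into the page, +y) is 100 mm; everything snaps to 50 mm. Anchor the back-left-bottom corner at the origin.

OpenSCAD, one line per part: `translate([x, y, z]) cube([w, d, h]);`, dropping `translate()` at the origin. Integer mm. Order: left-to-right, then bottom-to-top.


cube([100, 100, 2000]);
translate([100, 0, 250]) cube([150, 100, 100]);
translate([100, 0, 500]) cube([150, 100, 100]);
translate([100, 0, 750]) cube([150, 100, 100]);
translate([100, 0, 1000]) cube([150, 100, 100]);
translate([100, 0, 1250]) cube([150, 100, 100]);
translate([100, 0, 1500]) cube([150, 100, 100]);
translate([250, 0, 0]) cube([100, 100, 2000]);


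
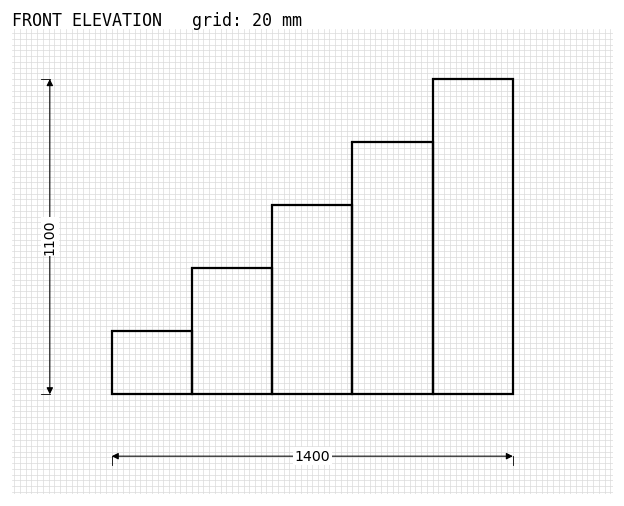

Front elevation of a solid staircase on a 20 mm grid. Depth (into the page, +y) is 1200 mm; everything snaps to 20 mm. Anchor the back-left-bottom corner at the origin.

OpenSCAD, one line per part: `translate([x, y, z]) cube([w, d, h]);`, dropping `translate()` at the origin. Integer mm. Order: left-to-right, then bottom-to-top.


cube([280, 1200, 220]);
translate([280, 0, 0]) cube([280, 1200, 440]);
translate([560, 0, 0]) cube([280, 1200, 660]);
translate([840, 0, 0]) cube([280, 1200, 880]);
translate([1120, 0, 0]) cube([280, 1200, 1100]);
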